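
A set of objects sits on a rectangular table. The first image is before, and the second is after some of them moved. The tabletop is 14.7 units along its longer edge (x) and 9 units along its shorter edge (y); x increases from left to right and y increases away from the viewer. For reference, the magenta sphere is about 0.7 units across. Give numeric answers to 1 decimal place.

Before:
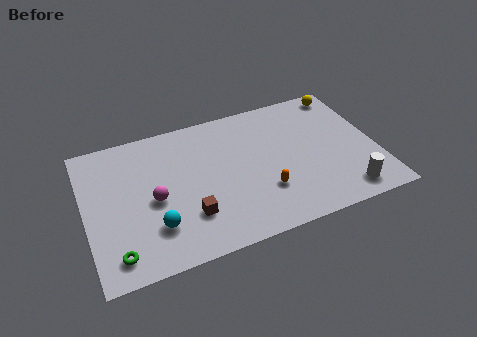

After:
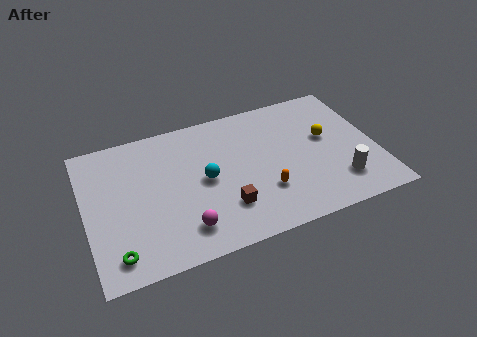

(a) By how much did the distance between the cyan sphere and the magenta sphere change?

+1.3

Before: roughly 1.7 units apart; after: 3.0. That's 1.3 units further apart.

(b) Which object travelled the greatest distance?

the cyan sphere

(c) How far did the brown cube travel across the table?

1.8

The brown cube moved from about (5.0, 2.5) to (6.8, 2.4), a distance of √(1.8² + 0.1²) ≈ 1.8.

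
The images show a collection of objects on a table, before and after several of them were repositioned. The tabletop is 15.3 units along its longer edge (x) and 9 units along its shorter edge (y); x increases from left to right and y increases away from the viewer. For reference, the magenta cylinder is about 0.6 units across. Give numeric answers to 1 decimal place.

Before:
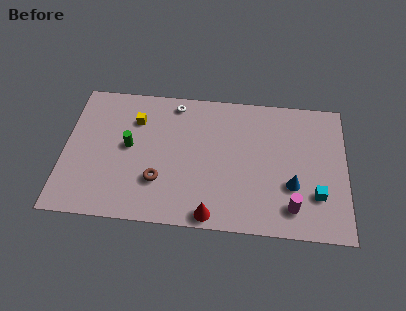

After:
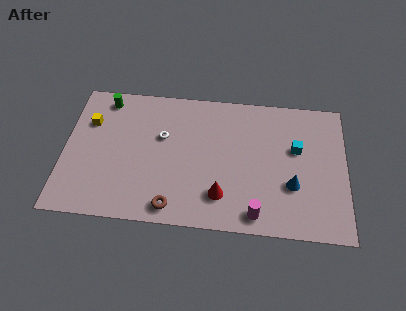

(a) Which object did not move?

the blue cone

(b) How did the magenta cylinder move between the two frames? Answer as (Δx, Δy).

(-1.9, -0.6)

From the two frames, the magenta cylinder sits at roughly (12.4, 1.7) before and (10.5, 1.1) after.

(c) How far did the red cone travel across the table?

1.4

The red cone moved from about (8.1, 0.8) to (8.6, 2.1), a distance of √(0.5² + 1.3²) ≈ 1.4.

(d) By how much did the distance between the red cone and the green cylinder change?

+2.5

They were about 6.1 units apart before and 8.6 after — 2.5 units further apart.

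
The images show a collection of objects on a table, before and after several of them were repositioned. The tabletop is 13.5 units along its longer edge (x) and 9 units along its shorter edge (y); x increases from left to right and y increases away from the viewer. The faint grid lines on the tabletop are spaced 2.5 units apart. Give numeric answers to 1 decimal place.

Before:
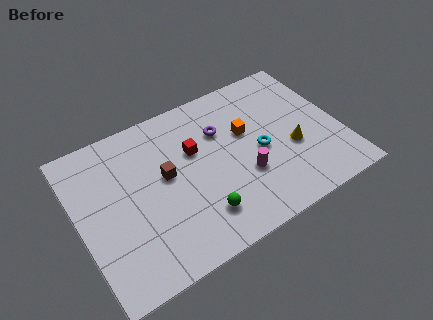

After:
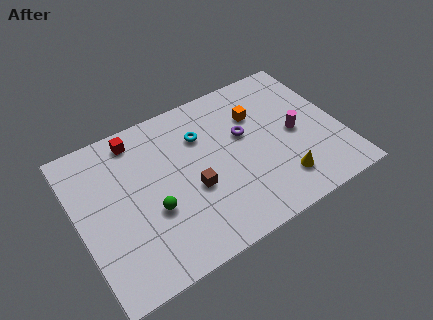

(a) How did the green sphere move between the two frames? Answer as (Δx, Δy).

(-2.2, 1.4)

The green sphere was at about (5.8, 2.0) and moved to about (3.6, 3.4).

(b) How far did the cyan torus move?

3.5

The cyan torus moved from about (9.3, 4.1) to (6.6, 6.4), a distance of √(2.7² + 2.3²) ≈ 3.5.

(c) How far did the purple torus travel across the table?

1.4

From (7.6, 6.2) to (8.7, 5.4), the purple torus covered √(1.1² + 0.8²) ≈ 1.4 units.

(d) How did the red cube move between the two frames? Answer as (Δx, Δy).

(-2.7, 2.1)

The red cube was at about (6.1, 5.7) and moved to about (3.4, 7.8).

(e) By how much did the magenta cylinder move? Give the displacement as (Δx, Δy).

(2.9, 1.2)

The magenta cylinder started near (8.3, 3.1) and ended near (11.2, 4.3).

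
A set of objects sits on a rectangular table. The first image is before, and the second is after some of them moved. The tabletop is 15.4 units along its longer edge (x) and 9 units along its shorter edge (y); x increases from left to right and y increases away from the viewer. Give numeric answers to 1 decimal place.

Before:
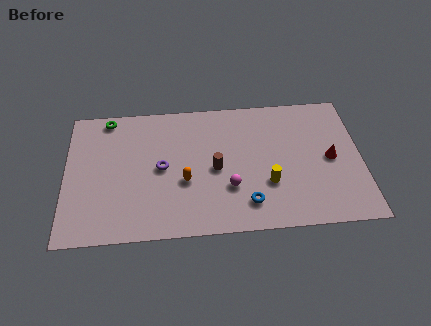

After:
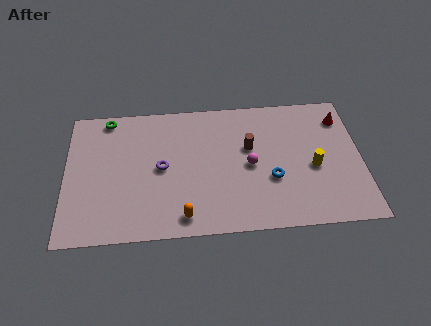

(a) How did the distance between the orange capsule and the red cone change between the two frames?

+2.6

They were about 7.7 units apart before and 10.3 after — 2.6 units further apart.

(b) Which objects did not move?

the purple torus and the green torus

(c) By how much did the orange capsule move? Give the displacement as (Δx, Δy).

(-0.1, -2.3)

The orange capsule was at about (6.2, 3.5) and moved to about (6.1, 1.2).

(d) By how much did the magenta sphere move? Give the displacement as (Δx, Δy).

(1.1, 1.4)

The magenta sphere started near (8.5, 2.9) and ended near (9.6, 4.3).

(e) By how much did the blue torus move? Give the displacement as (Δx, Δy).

(1.3, 1.5)

The blue torus started near (9.4, 1.8) and ended near (10.7, 3.3).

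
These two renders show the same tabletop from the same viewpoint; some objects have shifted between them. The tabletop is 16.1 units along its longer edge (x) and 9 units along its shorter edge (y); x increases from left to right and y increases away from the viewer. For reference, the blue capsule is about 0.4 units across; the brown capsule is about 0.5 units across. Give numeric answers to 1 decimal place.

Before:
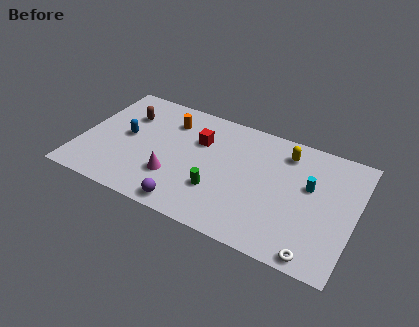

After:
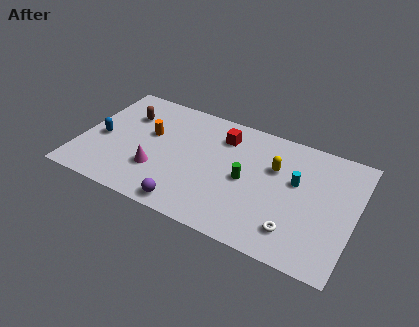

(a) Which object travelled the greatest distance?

the green cylinder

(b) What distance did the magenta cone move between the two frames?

1.0

The magenta cone moved from about (5.7, 2.7) to (4.7, 2.8), a distance of √(1.0² + 0.1²) ≈ 1.0.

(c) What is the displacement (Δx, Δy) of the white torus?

(-1.3, 1.1)

The white torus started near (14.2, 0.8) and ended near (12.9, 1.9).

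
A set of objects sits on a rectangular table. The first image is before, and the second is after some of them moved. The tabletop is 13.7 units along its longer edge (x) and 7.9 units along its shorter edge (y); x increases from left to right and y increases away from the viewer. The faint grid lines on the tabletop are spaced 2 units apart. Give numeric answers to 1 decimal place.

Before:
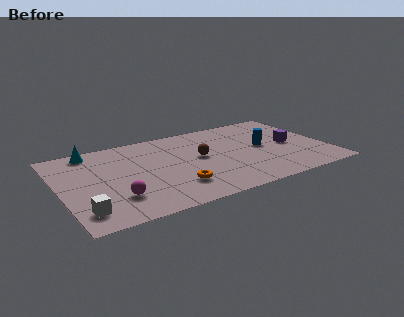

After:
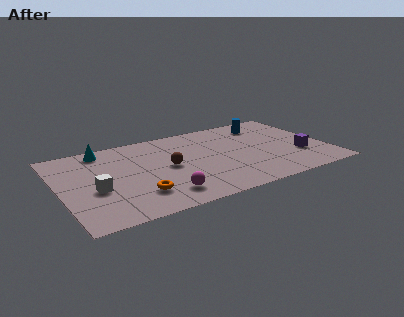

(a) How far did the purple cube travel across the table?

1.2

The purple cube was near (11.9, 3.8) before and (12.2, 2.6) after, so it travelled √(0.3² + 1.2²) ≈ 1.2 units.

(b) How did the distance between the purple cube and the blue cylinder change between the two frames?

+2.6

They were about 1.4 units apart before and 4.0 after — 2.6 units further apart.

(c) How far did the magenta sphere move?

2.4

The magenta sphere was near (2.6, 2.1) before and (4.9, 1.5) after, so it travelled √(2.3² + 0.6²) ≈ 2.4 units.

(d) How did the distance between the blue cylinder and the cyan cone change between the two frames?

-0.6

The distance was about 9.1 in the first image and 8.5 in the second, so they moved 0.6 units closer together.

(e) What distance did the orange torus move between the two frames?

1.9

From (5.6, 2.0) to (3.7, 2.0), the orange torus covered √(1.9² + 0.0²) ≈ 1.9 units.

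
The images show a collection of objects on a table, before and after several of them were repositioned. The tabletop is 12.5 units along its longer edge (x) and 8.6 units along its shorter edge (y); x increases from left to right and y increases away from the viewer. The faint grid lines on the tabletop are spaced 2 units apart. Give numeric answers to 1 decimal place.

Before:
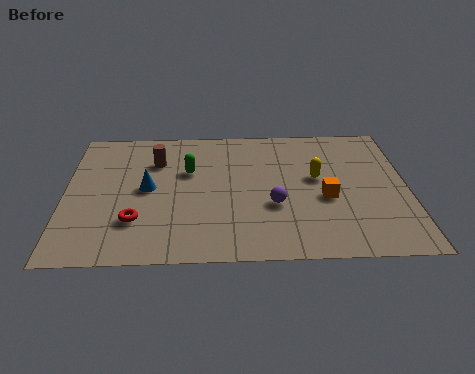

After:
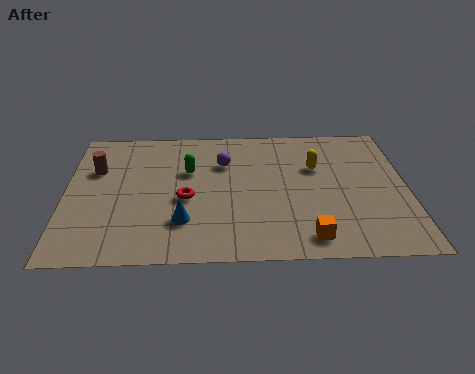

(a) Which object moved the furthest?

the purple sphere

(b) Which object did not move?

the green capsule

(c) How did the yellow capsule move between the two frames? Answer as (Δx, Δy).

(0.0, 0.7)

The yellow capsule started near (9.2, 4.9) and ended near (9.2, 5.6).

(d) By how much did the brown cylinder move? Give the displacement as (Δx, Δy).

(-2.2, -0.5)

From the two frames, the brown cylinder sits at roughly (3.3, 6.2) before and (1.1, 5.7) after.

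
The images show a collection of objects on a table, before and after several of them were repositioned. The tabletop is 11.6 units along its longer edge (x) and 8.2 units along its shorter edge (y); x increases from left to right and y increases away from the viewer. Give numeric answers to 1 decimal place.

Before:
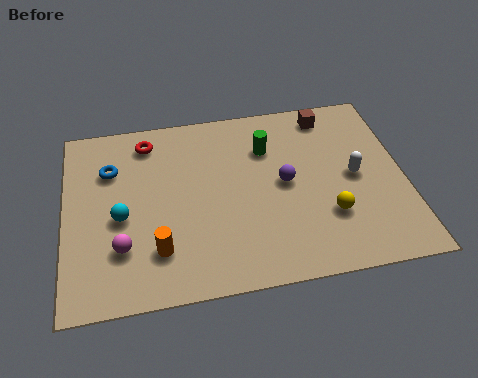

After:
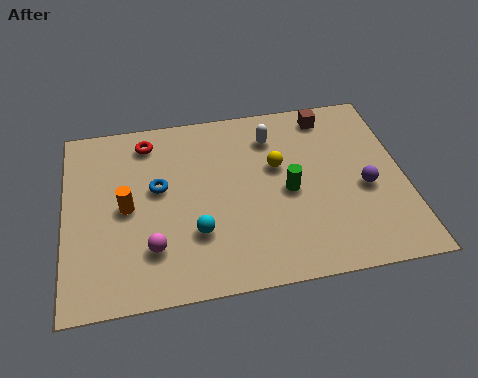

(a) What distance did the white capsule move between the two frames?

3.5

The white capsule was near (9.9, 4.1) before and (7.2, 6.4) after, so it travelled √(2.7² + 2.3²) ≈ 3.5 units.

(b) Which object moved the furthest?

the white capsule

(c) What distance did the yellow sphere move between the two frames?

3.0

The yellow sphere was near (8.9, 2.5) before and (7.3, 5.0) after, so it travelled √(1.6² + 2.5²) ≈ 3.0 units.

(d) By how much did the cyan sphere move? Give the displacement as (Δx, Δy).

(2.5, -1.1)

The cyan sphere started near (1.9, 3.6) and ended near (4.4, 2.5).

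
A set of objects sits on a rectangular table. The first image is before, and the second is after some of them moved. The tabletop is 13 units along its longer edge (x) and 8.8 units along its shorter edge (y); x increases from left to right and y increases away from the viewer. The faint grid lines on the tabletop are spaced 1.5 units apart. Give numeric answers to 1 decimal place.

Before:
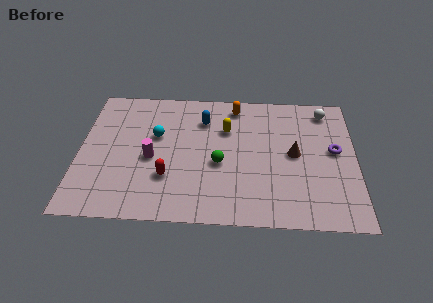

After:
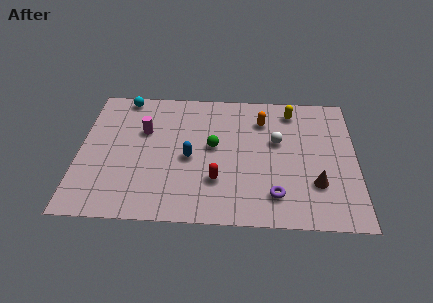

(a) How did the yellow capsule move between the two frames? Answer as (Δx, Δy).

(3.1, 1.4)

The yellow capsule was at about (6.9, 6.0) and moved to about (10.0, 7.4).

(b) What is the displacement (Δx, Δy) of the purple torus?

(-2.8, -3.0)

The purple torus was at about (12.0, 4.8) and moved to about (9.2, 1.8).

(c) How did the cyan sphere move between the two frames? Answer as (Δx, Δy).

(-1.6, 2.6)

The cyan sphere was at about (3.6, 5.4) and moved to about (2.0, 8.0).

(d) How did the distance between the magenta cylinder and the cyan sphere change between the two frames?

+1.0

Before: roughly 1.5 units apart; after: 2.5. That's 1.0 units further apart.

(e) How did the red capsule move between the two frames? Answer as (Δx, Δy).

(2.3, -0.1)

The red capsule started near (4.2, 2.7) and ended near (6.5, 2.6).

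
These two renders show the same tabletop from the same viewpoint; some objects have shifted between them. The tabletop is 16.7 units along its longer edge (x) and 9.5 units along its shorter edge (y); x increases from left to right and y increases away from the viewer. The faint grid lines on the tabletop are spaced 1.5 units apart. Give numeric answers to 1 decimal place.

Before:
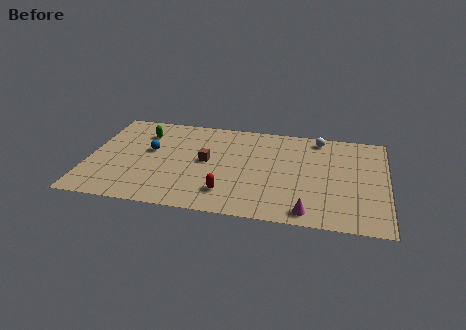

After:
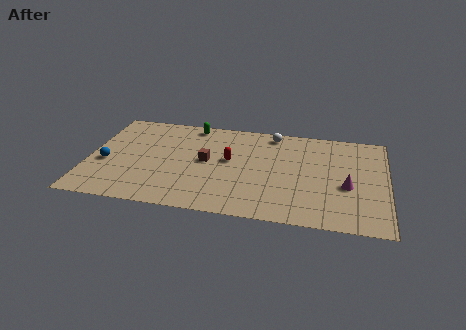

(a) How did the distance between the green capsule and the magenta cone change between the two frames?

-1.3

Before: roughly 11.3 units apart; after: 10.0. That's 1.3 units closer together.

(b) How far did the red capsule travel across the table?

3.2

From (7.9, 2.1) to (7.9, 5.3), the red capsule covered √(0.0² + 3.2²) ≈ 3.2 units.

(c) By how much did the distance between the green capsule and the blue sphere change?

+4.7

Before: roughly 1.8 units apart; after: 6.5. That's 4.7 units further apart.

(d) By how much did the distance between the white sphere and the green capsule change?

-5.4

Before: roughly 10.0 units apart; after: 4.6. That's 5.4 units closer together.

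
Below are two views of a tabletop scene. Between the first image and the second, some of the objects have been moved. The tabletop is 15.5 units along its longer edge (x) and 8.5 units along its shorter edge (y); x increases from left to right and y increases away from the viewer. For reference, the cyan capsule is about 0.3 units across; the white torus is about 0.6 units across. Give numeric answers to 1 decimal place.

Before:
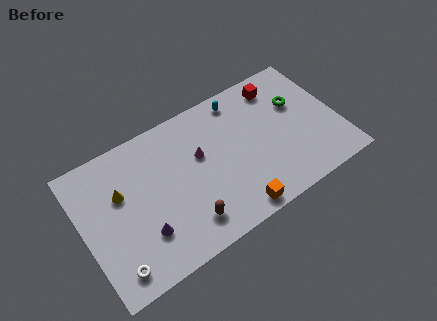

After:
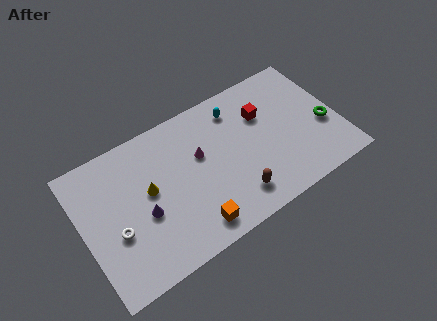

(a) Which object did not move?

the magenta cone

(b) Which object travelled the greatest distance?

the brown capsule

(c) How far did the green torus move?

2.5

The green torus moved from about (13.3, 5.5) to (14.6, 3.4), a distance of √(1.3² + 2.1²) ≈ 2.5.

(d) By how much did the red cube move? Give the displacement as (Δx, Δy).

(-1.2, -1.3)

The red cube started near (12.4, 7.1) and ended near (11.2, 5.8).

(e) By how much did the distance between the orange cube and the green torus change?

+2.2

They were about 6.6 units apart before and 8.8 after — 2.2 units further apart.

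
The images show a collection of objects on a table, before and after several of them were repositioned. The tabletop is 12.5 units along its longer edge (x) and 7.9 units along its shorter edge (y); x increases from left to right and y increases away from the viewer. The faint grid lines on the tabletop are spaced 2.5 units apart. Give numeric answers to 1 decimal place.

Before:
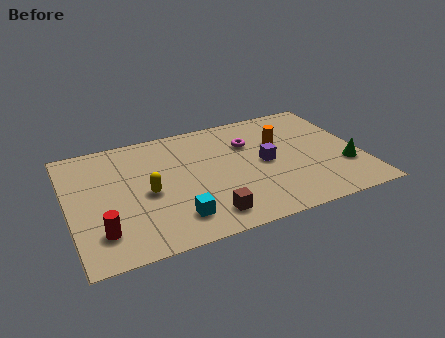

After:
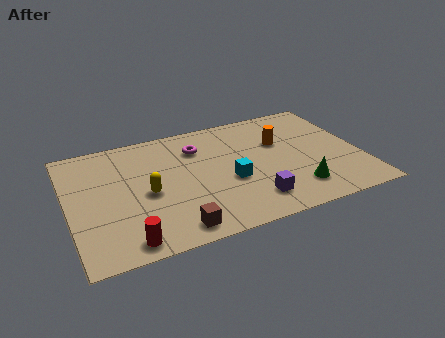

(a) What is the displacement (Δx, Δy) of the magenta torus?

(-2.2, 0.4)

The magenta torus was at about (7.9, 5.5) and moved to about (5.7, 5.9).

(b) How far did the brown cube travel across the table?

1.4

The brown cube moved from about (5.6, 1.3) to (4.2, 1.0), a distance of √(1.4² + 0.3²) ≈ 1.4.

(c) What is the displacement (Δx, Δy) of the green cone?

(-2.2, -0.8)

From the two frames, the green cone sits at roughly (11.7, 2.5) before and (9.5, 1.7) after.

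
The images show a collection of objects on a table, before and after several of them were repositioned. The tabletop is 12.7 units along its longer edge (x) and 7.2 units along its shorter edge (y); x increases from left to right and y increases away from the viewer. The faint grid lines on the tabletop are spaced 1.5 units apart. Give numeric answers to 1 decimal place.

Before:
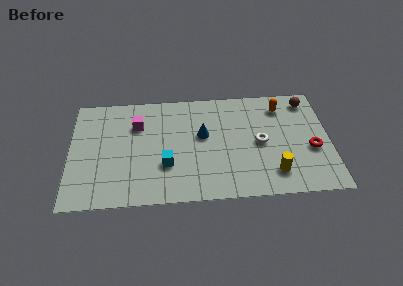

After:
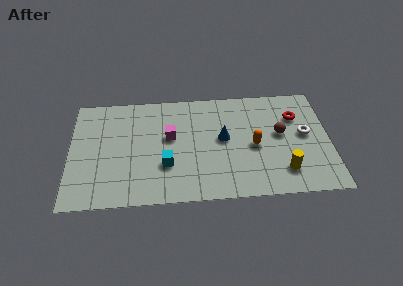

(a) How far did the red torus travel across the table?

2.3

The red torus moved from about (11.8, 2.9) to (11.1, 5.1), a distance of √(0.7² + 2.2²) ≈ 2.3.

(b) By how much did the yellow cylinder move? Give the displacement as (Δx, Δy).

(0.5, 0.1)

From the two frames, the yellow cylinder sits at roughly (9.9, 1.5) before and (10.4, 1.6) after.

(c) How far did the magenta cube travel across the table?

1.8

From (3.3, 5.1) to (4.9, 4.2), the magenta cube covered √(1.6² + 0.9²) ≈ 1.8 units.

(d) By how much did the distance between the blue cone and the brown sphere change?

-2.7

The distance was about 5.5 in the first image and 2.8 in the second, so they moved 2.7 units closer together.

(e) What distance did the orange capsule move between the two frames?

2.9

The orange capsule was near (10.4, 5.8) before and (9.0, 3.3) after, so it travelled √(1.4² + 2.5²) ≈ 2.9 units.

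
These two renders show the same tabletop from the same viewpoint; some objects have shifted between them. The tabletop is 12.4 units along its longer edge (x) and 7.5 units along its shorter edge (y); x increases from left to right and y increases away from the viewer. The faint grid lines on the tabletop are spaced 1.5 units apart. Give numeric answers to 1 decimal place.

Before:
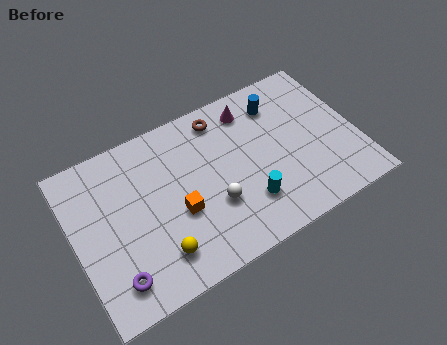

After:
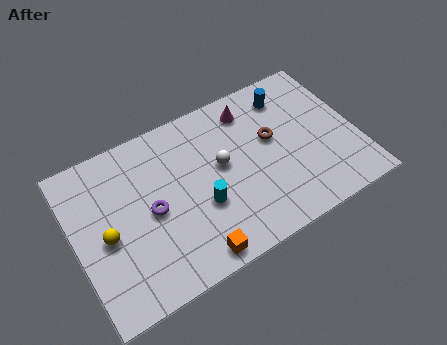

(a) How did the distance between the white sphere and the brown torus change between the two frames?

-1.6

The distance was about 3.9 in the first image and 2.3 in the second, so they moved 1.6 units closer together.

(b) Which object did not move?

the magenta cone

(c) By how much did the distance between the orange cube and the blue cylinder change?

+1.7

They were about 5.7 units apart before and 7.4 after — 1.7 units further apart.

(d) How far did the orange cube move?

2.2

The orange cube moved from about (4.4, 3.0) to (4.7, 0.8), a distance of √(0.3² + 2.2²) ≈ 2.2.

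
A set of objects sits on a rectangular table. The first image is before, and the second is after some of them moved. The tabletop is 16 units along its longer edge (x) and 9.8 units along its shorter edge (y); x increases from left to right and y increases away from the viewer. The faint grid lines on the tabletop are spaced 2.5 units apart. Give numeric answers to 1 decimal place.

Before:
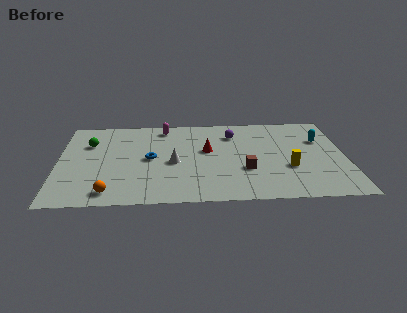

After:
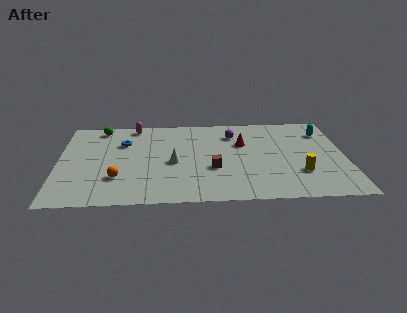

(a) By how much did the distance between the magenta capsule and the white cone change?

+0.8

The distance was about 4.1 in the first image and 4.9 in the second, so they moved 0.8 units further apart.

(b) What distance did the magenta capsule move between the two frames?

1.7

The magenta capsule was near (5.9, 8.5) before and (4.2, 8.8) after, so it travelled √(1.7² + 0.3²) ≈ 1.7 units.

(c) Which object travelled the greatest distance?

the blue torus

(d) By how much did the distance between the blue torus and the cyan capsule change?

+1.6

Before: roughly 9.7 units apart; after: 11.3. That's 1.6 units further apart.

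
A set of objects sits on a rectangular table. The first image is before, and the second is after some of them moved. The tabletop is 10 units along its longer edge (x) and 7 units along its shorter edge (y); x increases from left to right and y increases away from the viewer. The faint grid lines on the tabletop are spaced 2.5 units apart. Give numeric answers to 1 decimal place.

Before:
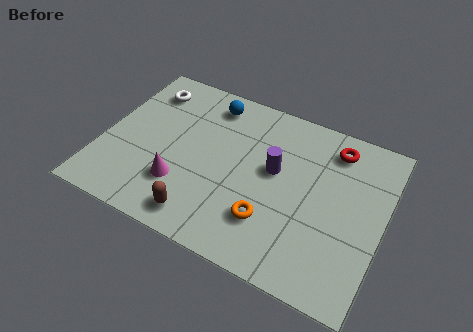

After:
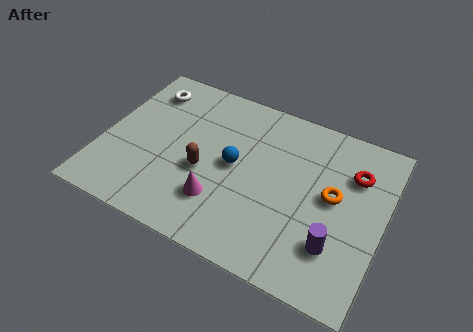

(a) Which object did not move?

the white torus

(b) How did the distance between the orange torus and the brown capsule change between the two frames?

+2.1

They were about 2.5 units apart before and 4.6 after — 2.1 units further apart.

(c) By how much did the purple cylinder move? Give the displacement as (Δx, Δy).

(2.4, -2.1)

The purple cylinder was at about (6.1, 4.0) and moved to about (8.5, 1.9).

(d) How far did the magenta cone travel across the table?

1.4

The magenta cone was near (3.0, 2.0) before and (4.4, 1.9) after, so it travelled √(1.4² + 0.1²) ≈ 1.4 units.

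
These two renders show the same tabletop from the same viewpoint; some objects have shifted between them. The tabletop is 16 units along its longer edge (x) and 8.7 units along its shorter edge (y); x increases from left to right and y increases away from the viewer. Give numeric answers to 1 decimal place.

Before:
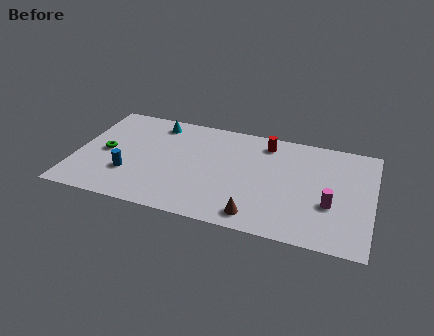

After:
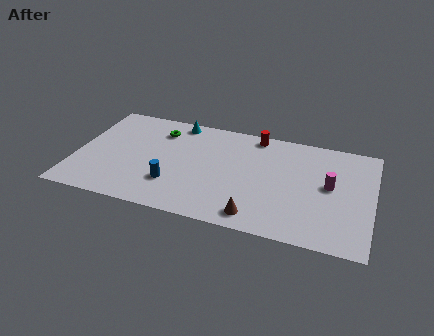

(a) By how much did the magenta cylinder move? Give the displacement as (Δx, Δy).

(-0.1, 1.5)

From the two frames, the magenta cylinder sits at roughly (13.8, 3.2) before and (13.7, 4.7) after.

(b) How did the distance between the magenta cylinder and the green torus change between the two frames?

-2.6

They were about 12.2 units apart before and 9.6 after — 2.6 units closer together.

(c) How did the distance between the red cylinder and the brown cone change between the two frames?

+0.5

They were about 6.1 units apart before and 6.6 after — 0.5 units further apart.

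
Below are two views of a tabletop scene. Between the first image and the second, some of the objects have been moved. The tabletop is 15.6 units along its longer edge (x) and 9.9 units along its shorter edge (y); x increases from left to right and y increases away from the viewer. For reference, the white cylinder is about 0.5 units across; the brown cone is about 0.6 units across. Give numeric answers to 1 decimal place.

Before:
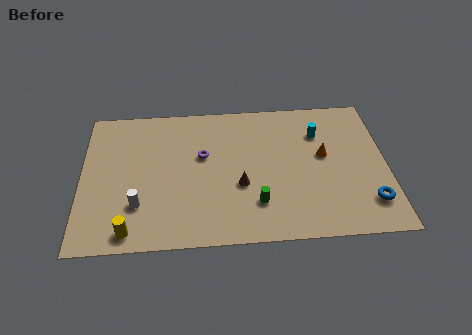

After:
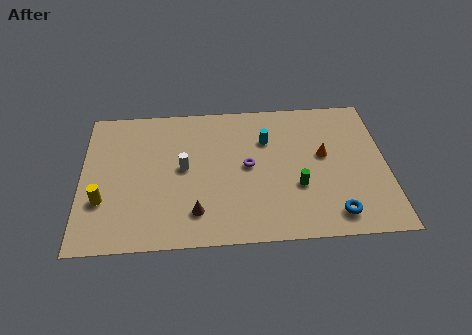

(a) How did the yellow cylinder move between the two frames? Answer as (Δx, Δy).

(-1.4, 2.1)

The yellow cylinder was at about (2.5, 1.1) and moved to about (1.1, 3.2).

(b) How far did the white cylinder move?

3.3

The white cylinder was near (2.9, 2.8) before and (5.2, 5.2) after, so it travelled √(2.3² + 2.4²) ≈ 3.3 units.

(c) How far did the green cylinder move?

2.3

The green cylinder was near (8.9, 2.5) before and (11.0, 3.5) after, so it travelled √(2.1² + 1.0²) ≈ 2.3 units.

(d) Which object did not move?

the orange cone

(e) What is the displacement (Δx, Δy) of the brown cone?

(-2.3, -1.7)

The brown cone was at about (8.1, 3.8) and moved to about (5.8, 2.1).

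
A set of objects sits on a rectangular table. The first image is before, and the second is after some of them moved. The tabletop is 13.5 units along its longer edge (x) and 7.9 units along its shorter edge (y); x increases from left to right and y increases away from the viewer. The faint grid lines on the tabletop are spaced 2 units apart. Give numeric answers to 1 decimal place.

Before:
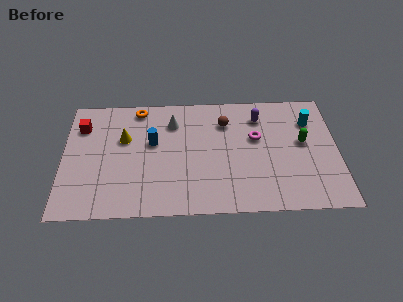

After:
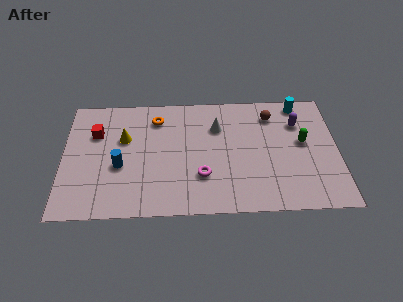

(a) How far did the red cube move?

0.9

The red cube was near (0.9, 5.9) before and (1.6, 5.4) after, so it travelled √(0.7² + 0.5²) ≈ 0.9 units.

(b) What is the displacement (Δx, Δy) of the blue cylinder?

(-1.6, -1.5)

The blue cylinder started near (4.4, 4.7) and ended near (2.8, 3.2).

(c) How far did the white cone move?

2.2

From (5.4, 6.0) to (7.6, 5.6), the white cone covered √(2.2² + 0.4²) ≈ 2.2 units.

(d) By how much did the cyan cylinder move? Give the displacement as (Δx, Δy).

(-0.5, 1.2)

The cyan cylinder was at about (12.2, 5.8) and moved to about (11.7, 7.0).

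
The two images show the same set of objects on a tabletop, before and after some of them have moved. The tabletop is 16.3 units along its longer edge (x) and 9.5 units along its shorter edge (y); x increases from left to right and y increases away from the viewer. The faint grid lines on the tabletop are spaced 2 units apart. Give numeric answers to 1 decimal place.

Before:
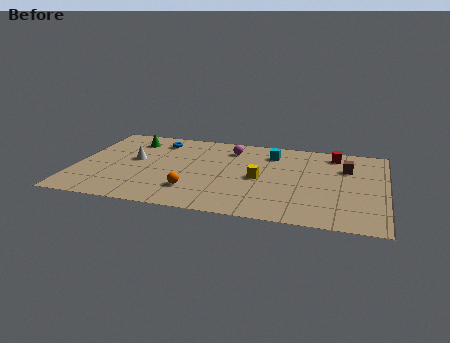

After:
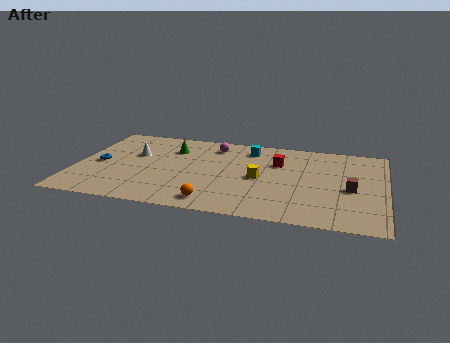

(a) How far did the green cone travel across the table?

2.3

From (2.7, 7.6) to (4.9, 7.0), the green cone covered √(2.2² + 0.6²) ≈ 2.3 units.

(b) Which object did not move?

the yellow cube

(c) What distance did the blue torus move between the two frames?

4.4

The blue torus was near (4.1, 7.8) before and (1.2, 4.5) after, so it travelled √(2.9² + 3.3²) ≈ 4.4 units.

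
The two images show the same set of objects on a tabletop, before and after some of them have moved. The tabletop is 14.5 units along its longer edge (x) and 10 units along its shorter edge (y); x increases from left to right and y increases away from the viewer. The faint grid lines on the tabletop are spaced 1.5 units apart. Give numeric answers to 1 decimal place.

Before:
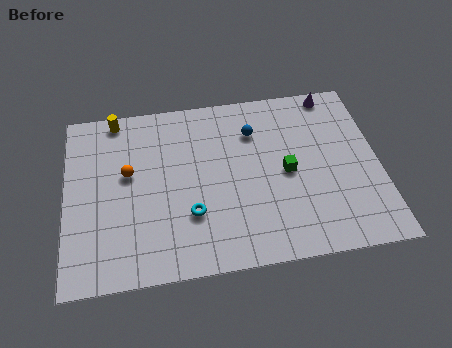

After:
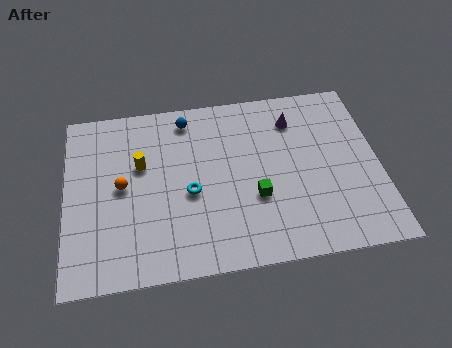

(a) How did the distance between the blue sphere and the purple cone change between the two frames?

+0.9

The distance was about 4.2 in the first image and 5.1 in the second, so they moved 0.9 units further apart.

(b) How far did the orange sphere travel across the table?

0.8

From (2.9, 5.8) to (2.6, 5.1), the orange sphere covered √(0.3² + 0.7²) ≈ 0.8 units.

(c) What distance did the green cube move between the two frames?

1.9

From (10.2, 4.8) to (8.7, 3.6), the green cube covered √(1.5² + 1.2²) ≈ 1.9 units.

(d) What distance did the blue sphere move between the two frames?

3.3

The blue sphere was near (8.8, 7.4) before and (5.7, 8.6) after, so it travelled √(3.1² + 1.2²) ≈ 3.3 units.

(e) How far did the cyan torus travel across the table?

1.2

The cyan torus moved from about (5.7, 3.1) to (5.7, 4.3), a distance of √(0.0² + 1.2²) ≈ 1.2.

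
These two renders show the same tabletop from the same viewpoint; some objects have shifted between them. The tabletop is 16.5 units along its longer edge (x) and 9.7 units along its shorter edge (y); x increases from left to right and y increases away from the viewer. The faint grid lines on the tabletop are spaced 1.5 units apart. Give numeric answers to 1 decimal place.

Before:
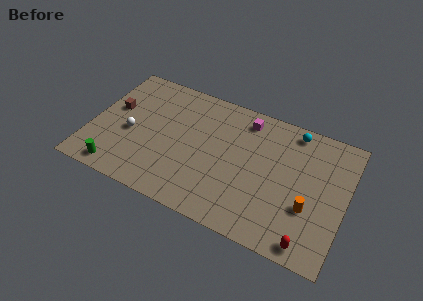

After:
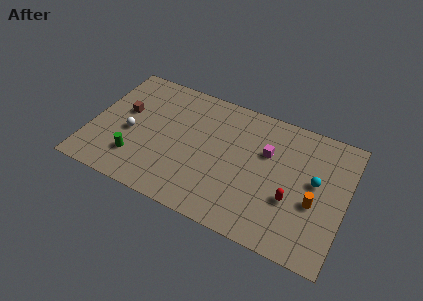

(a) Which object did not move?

the white sphere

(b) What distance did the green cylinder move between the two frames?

1.6

The green cylinder was near (2.2, 1.1) before and (3.2, 2.4) after, so it travelled √(1.0² + 1.3²) ≈ 1.6 units.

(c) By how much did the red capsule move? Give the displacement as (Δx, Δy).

(-1.4, 2.5)

From the two frames, the red capsule sits at roughly (14.6, 1.0) before and (13.2, 3.5) after.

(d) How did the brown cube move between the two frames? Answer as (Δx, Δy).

(0.7, 0.0)

From the two frames, the brown cube sits at roughly (1.3, 5.7) before and (2.0, 5.7) after.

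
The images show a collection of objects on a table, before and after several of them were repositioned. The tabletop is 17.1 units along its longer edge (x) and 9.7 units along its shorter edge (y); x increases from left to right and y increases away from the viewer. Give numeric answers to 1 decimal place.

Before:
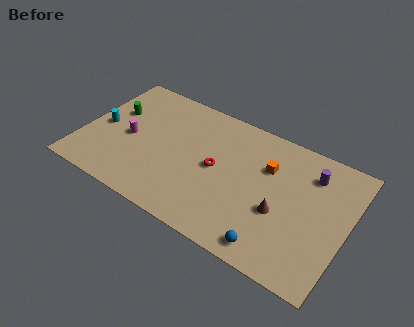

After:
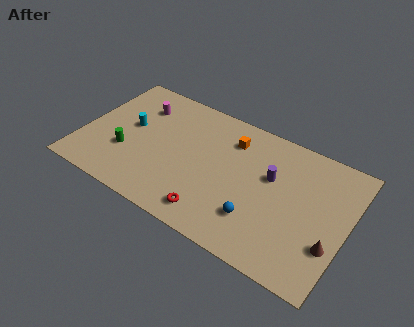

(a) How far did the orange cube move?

2.7

From (11.8, 6.6) to (9.3, 7.5), the orange cube covered √(2.5² + 0.9²) ≈ 2.7 units.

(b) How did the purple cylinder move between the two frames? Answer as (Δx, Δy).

(-2.4, -1.5)

The purple cylinder was at about (14.5, 7.5) and moved to about (12.1, 6.0).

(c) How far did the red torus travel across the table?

3.4

The red torus was near (8.7, 4.9) before and (9.0, 1.5) after, so it travelled √(0.3² + 3.4²) ≈ 3.4 units.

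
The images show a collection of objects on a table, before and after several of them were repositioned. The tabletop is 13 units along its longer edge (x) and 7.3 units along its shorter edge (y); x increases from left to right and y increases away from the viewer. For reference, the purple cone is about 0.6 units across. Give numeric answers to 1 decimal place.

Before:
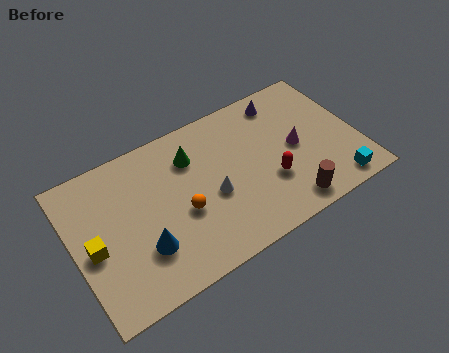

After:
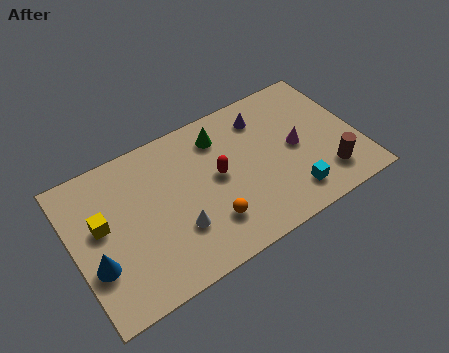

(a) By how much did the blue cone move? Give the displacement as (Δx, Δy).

(-2.1, 0.3)

From the two frames, the blue cone sits at roughly (2.9, 2.2) before and (0.8, 2.5) after.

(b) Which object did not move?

the magenta cone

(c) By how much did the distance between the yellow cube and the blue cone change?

-0.6

Before: roughly 2.4 units apart; after: 1.8. That's 0.6 units closer together.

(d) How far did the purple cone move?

1.1

From (10.0, 6.2) to (9.0, 5.8), the purple cone covered √(1.0² + 0.4²) ≈ 1.1 units.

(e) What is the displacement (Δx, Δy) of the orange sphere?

(1.1, -1.1)

The orange sphere started near (4.8, 3.0) and ended near (5.9, 1.9).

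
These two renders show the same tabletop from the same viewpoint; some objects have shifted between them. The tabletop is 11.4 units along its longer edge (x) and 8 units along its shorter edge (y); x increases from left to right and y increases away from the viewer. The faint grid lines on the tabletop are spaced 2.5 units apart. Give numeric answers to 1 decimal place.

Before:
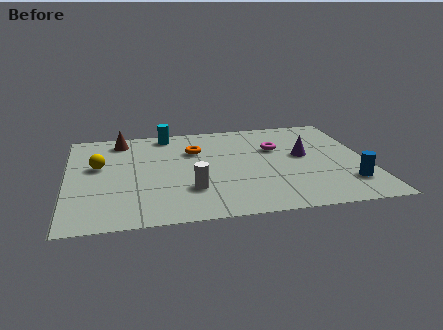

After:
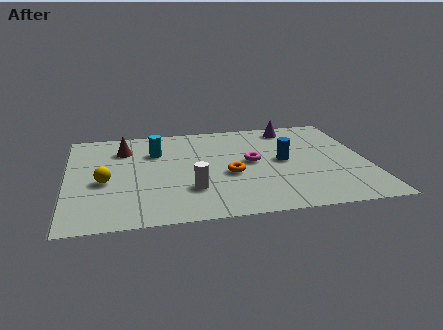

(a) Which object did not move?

the white cylinder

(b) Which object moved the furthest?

the blue cylinder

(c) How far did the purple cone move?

2.5

The purple cone was near (9.0, 4.4) before and (8.7, 6.9) after, so it travelled √(0.3² + 2.5²) ≈ 2.5 units.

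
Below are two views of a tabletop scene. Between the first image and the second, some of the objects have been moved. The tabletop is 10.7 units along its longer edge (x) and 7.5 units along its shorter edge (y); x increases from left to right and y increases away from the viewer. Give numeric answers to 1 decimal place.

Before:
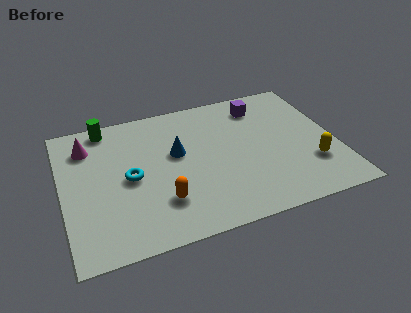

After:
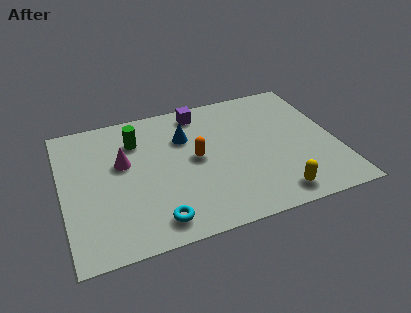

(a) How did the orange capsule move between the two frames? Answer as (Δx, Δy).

(1.5, 1.9)

From the two frames, the orange capsule sits at roughly (3.7, 2.0) before and (5.2, 3.9) after.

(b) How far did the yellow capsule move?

2.0

The yellow capsule moved from about (9.6, 2.2) to (8.0, 1.0), a distance of √(1.6² + 1.2²) ≈ 2.0.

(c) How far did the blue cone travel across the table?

0.9

From (4.5, 4.4) to (4.9, 5.2), the blue cone covered √(0.4² + 0.8²) ≈ 0.9 units.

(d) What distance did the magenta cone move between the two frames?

1.8

The magenta cone was near (1.1, 5.8) before and (2.4, 4.5) after, so it travelled √(1.3² + 1.3²) ≈ 1.8 units.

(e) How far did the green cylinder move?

1.6

The green cylinder was near (1.9, 6.7) before and (3.0, 5.6) after, so it travelled √(1.1² + 1.1²) ≈ 1.6 units.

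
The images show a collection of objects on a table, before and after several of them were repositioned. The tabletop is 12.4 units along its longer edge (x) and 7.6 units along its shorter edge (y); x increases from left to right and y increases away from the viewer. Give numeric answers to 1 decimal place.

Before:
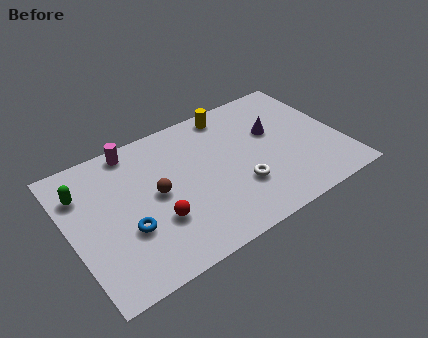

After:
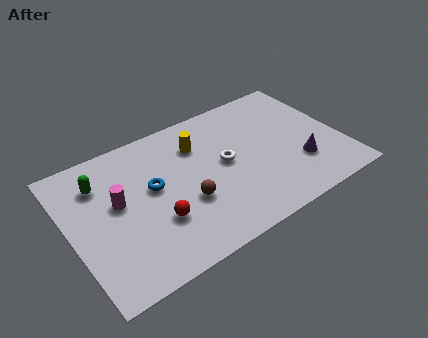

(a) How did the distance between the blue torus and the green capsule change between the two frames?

-0.7

They were about 3.3 units apart before and 2.6 after — 0.7 units closer together.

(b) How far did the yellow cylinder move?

2.0

The yellow cylinder was near (7.8, 6.7) before and (6.1, 5.6) after, so it travelled √(1.7² + 1.1²) ≈ 2.0 units.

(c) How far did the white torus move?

1.6

The white torus was near (7.5, 2.4) before and (7.1, 4.0) after, so it travelled √(0.4² + 1.6²) ≈ 1.6 units.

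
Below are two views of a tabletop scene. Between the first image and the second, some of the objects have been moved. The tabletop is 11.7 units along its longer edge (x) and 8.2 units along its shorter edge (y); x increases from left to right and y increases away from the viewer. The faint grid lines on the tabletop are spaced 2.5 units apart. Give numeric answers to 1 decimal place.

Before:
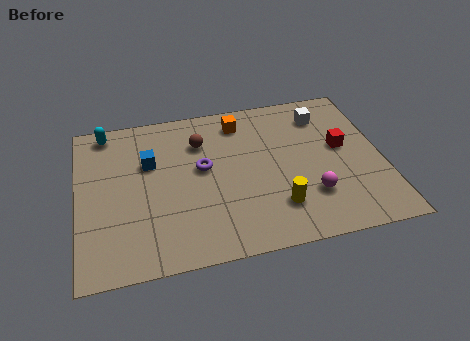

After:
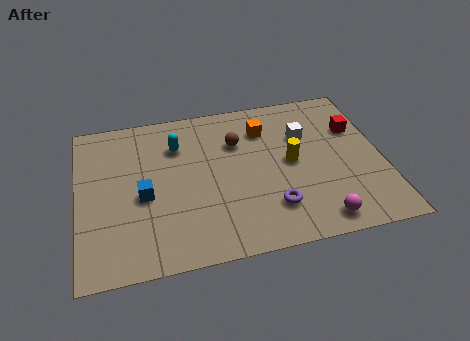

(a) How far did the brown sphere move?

1.4

From (4.8, 6.0) to (6.2, 5.7), the brown sphere covered √(1.4² + 0.3²) ≈ 1.4 units.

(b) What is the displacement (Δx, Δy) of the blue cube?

(-0.3, -1.7)

The blue cube started near (2.8, 5.3) and ended near (2.5, 3.6).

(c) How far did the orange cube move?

1.1

From (6.4, 6.8) to (7.3, 6.2), the orange cube covered √(0.9² + 0.6²) ≈ 1.1 units.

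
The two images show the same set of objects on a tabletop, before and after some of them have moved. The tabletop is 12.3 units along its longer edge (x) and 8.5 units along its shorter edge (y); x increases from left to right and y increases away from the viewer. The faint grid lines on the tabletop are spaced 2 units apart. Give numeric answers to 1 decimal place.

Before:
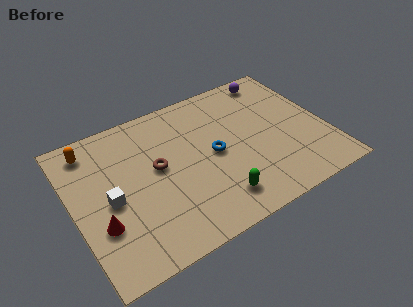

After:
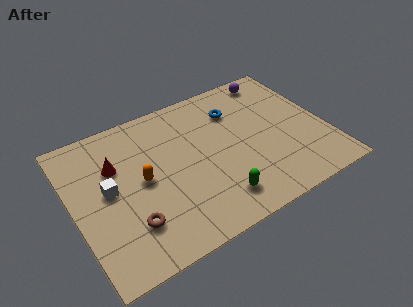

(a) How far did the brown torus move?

3.0

From (4.1, 4.7) to (2.4, 2.2), the brown torus covered √(1.7² + 2.5²) ≈ 3.0 units.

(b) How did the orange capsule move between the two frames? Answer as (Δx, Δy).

(2.1, -2.9)

From the two frames, the orange capsule sits at roughly (1.2, 7.2) before and (3.3, 4.3) after.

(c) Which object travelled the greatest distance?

the orange capsule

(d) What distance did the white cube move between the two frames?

0.6

The white cube was near (1.7, 3.9) before and (1.7, 4.5) after, so it travelled √(0.0² + 0.6²) ≈ 0.6 units.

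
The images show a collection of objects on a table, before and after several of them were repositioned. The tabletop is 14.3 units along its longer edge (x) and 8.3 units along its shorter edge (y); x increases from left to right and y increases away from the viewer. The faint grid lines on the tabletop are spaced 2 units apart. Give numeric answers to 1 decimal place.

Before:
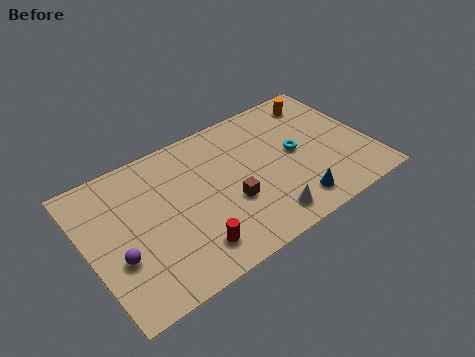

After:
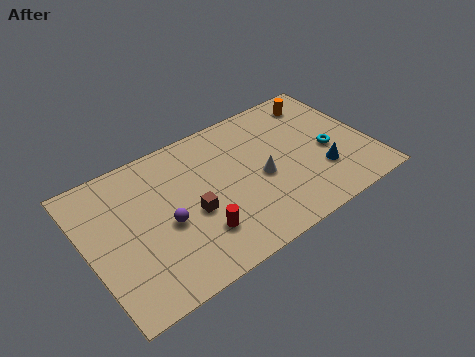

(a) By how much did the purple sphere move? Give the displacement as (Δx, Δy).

(2.5, 0.6)

The purple sphere was at about (1.3, 3.0) and moved to about (3.8, 3.6).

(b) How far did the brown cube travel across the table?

1.9

The brown cube was near (7.0, 3.1) before and (5.1, 3.5) after, so it travelled √(1.9² + 0.4²) ≈ 1.9 units.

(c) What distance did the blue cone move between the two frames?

2.0

The blue cone was near (9.9, 1.4) before and (11.6, 2.5) after, so it travelled √(1.7² + 1.1²) ≈ 2.0 units.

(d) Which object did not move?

the orange cylinder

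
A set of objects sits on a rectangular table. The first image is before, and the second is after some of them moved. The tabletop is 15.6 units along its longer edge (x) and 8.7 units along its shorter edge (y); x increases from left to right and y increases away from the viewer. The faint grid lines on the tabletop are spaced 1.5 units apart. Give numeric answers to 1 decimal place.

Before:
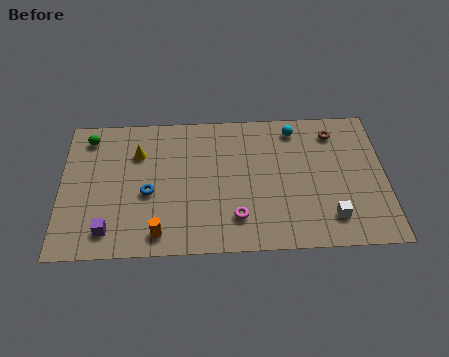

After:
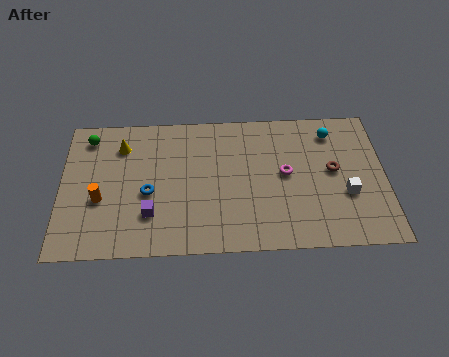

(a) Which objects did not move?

the blue torus and the green sphere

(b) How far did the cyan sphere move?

1.8

From (11.3, 7.4) to (13.1, 7.1), the cyan sphere covered √(1.8² + 0.3²) ≈ 1.8 units.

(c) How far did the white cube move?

1.6

The white cube moved from about (12.9, 1.8) to (13.7, 3.2), a distance of √(0.8² + 1.4²) ≈ 1.6.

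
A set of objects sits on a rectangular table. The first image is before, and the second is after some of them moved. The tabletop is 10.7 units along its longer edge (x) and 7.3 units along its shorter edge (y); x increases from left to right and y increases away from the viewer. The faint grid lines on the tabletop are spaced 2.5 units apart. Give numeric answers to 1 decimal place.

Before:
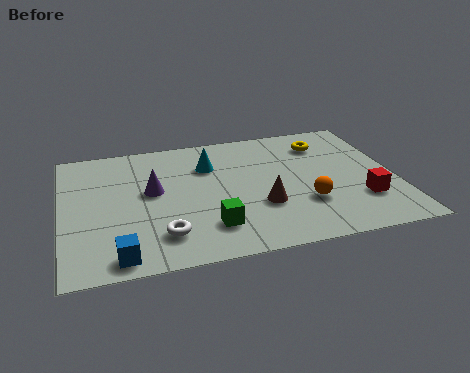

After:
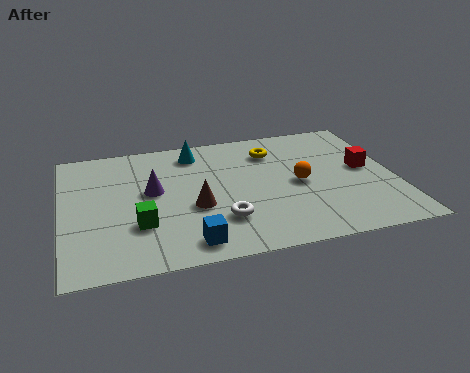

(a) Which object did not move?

the purple cone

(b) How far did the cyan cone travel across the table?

1.0

The cyan cone moved from about (4.8, 5.2) to (4.4, 6.1), a distance of √(0.4² + 0.9²) ≈ 1.0.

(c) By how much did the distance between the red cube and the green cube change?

+2.7

Before: roughly 4.9 units apart; after: 7.6. That's 2.7 units further apart.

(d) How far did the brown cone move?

2.1

The brown cone was near (6.3, 2.5) before and (4.2, 2.9) after, so it travelled √(2.1² + 0.4²) ≈ 2.1 units.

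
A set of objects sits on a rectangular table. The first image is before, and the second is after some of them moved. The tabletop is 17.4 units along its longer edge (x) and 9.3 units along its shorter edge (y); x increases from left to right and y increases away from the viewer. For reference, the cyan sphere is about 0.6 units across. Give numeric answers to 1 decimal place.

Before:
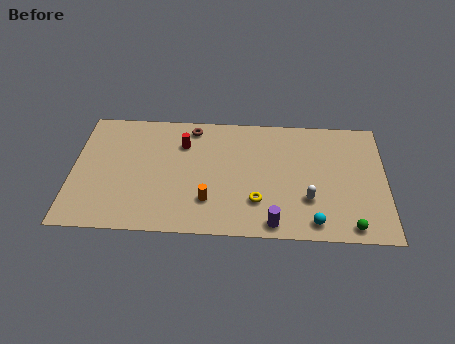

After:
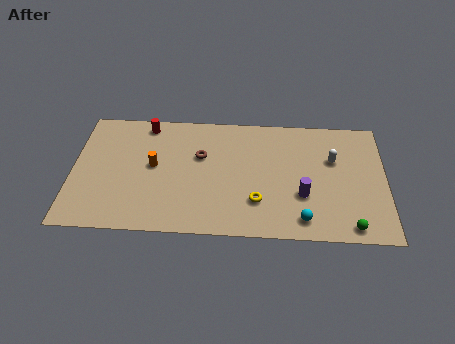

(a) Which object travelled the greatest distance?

the orange cylinder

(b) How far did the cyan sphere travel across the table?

0.6

The cyan sphere moved from about (13.4, 1.2) to (12.8, 1.4), a distance of √(0.6² + 0.2²) ≈ 0.6.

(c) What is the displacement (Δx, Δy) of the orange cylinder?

(-3.1, 2.5)

The orange cylinder was at about (7.6, 2.5) and moved to about (4.5, 5.0).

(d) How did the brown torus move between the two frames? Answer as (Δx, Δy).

(0.5, -2.2)

The brown torus was at about (6.6, 8.1) and moved to about (7.1, 5.9).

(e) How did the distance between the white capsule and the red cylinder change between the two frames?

+2.7

Before: roughly 8.0 units apart; after: 10.7. That's 2.7 units further apart.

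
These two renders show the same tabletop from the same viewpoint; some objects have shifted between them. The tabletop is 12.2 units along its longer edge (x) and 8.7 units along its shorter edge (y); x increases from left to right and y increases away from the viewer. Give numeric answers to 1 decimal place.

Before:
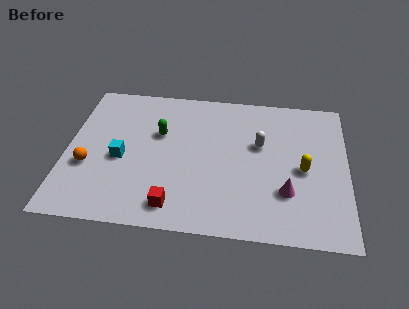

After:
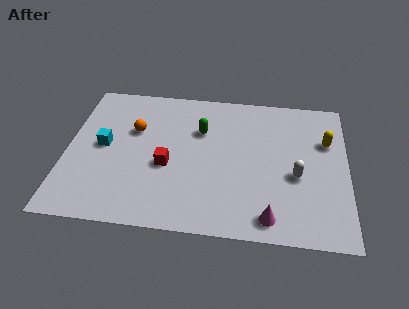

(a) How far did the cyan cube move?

1.1

The cyan cube was near (2.4, 3.8) before and (1.6, 4.5) after, so it travelled √(0.8² + 0.7²) ≈ 1.1 units.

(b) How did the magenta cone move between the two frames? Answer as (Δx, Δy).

(-0.7, -1.5)

The magenta cone was at about (9.6, 2.6) and moved to about (8.9, 1.1).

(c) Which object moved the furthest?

the orange sphere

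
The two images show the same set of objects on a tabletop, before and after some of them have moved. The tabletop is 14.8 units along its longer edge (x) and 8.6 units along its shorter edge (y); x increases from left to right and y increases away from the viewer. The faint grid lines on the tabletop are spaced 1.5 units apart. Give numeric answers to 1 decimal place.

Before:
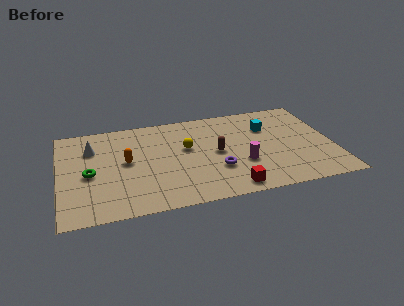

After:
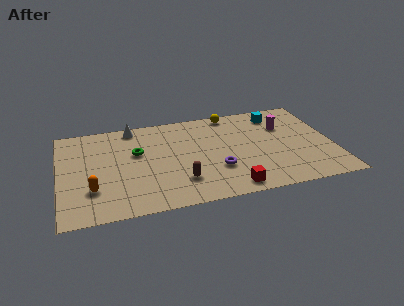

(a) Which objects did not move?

the red cube and the purple torus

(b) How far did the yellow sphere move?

3.7

The yellow sphere moved from about (6.9, 5.1) to (9.5, 7.8), a distance of √(2.6² + 2.7²) ≈ 3.7.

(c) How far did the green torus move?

3.0

The green torus moved from about (1.6, 3.9) to (4.2, 5.3), a distance of √(2.6² + 1.4²) ≈ 3.0.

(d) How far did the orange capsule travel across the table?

2.8

The orange capsule was near (3.6, 4.6) before and (1.7, 2.5) after, so it travelled √(1.9² + 2.1²) ≈ 2.8 units.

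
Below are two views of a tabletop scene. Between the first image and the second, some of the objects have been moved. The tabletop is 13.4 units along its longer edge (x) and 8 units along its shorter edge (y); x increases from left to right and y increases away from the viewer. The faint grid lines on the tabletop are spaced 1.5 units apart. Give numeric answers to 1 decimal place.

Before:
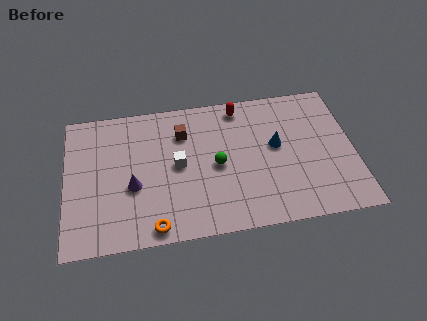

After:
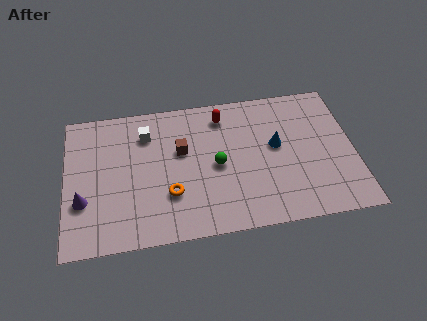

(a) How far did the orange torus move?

1.9

The orange torus was near (4.0, 0.8) before and (4.8, 2.5) after, so it travelled √(0.8² + 1.7²) ≈ 1.9 units.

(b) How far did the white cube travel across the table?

2.4

The white cube moved from about (5.2, 4.1) to (3.8, 6.1), a distance of √(1.4² + 2.0²) ≈ 2.4.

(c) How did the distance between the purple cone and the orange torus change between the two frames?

+1.4

The distance was about 2.6 in the first image and 4.0 in the second, so they moved 1.4 units further apart.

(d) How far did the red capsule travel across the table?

0.9

The red capsule was near (8.2, 7.0) before and (7.4, 6.6) after, so it travelled √(0.8² + 0.4²) ≈ 0.9 units.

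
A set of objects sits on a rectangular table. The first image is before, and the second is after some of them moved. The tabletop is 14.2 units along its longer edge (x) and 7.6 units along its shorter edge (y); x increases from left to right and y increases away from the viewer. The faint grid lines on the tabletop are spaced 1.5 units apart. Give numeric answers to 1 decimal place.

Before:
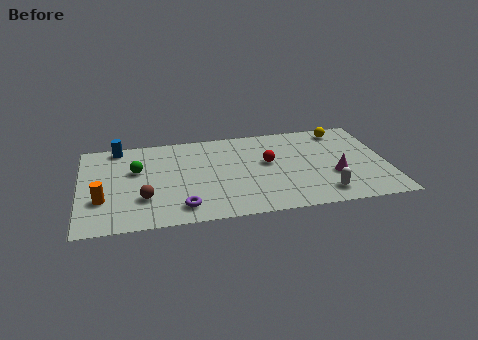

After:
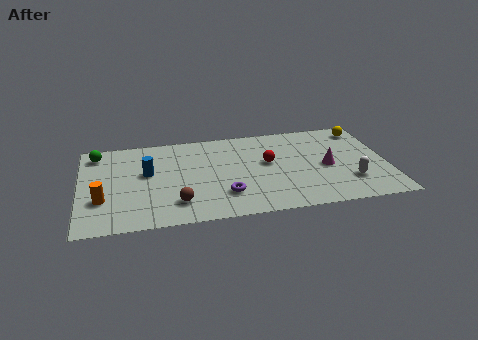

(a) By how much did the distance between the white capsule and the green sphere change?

+3.2

Before: roughly 9.2 units apart; after: 12.4. That's 3.2 units further apart.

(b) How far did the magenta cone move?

0.9

From (11.7, 2.7) to (11.4, 3.5), the magenta cone covered √(0.3² + 0.8²) ≈ 0.9 units.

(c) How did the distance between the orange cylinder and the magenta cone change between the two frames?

-0.3

They were about 10.7 units apart before and 10.4 after — 0.3 units closer together.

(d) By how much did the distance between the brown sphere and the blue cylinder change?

-1.6

The distance was about 4.6 in the first image and 3.0 in the second, so they moved 1.6 units closer together.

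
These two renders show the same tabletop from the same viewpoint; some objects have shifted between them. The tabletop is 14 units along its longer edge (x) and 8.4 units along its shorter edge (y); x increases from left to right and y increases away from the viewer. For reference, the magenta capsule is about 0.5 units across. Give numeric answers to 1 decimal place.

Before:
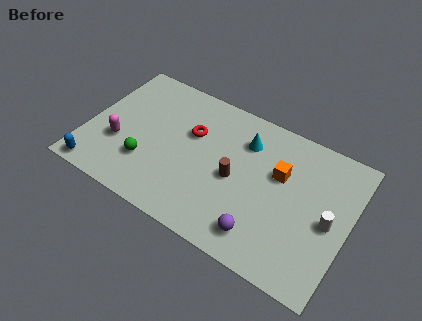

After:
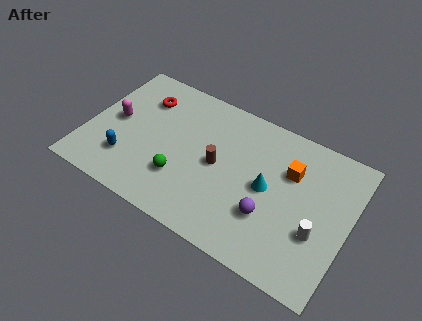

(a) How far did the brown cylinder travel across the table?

1.0

From (8.0, 3.9) to (7.0, 4.2), the brown cylinder covered √(1.0² + 0.3²) ≈ 1.0 units.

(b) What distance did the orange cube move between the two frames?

0.6

The orange cube moved from about (10.2, 5.3) to (10.7, 5.7), a distance of √(0.5² + 0.4²) ≈ 0.6.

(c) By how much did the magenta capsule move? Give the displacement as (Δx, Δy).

(-0.4, 1.3)

The magenta capsule was at about (1.8, 3.0) and moved to about (1.4, 4.3).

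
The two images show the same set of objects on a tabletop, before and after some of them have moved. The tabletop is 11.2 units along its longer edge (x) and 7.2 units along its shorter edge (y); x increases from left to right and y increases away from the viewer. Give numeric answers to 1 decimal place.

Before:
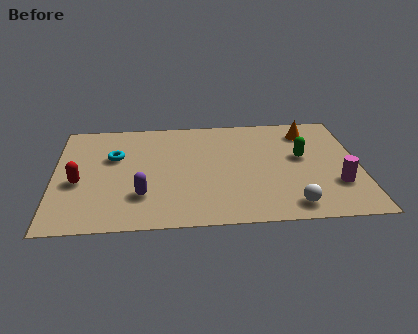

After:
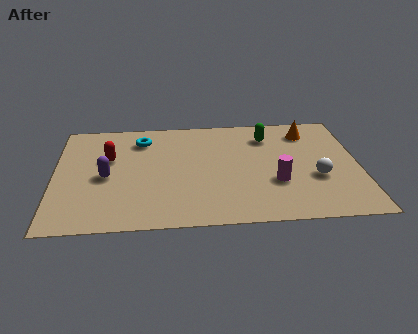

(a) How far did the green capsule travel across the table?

1.9

From (9.1, 4.1) to (7.9, 5.6), the green capsule covered √(1.2² + 1.5²) ≈ 1.9 units.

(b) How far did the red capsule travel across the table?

1.9

From (0.9, 3.0) to (2.0, 4.5), the red capsule covered √(1.1² + 1.5²) ≈ 1.9 units.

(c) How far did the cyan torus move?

1.5

From (2.2, 4.6) to (3.2, 5.7), the cyan torus covered √(1.0² + 1.1²) ≈ 1.5 units.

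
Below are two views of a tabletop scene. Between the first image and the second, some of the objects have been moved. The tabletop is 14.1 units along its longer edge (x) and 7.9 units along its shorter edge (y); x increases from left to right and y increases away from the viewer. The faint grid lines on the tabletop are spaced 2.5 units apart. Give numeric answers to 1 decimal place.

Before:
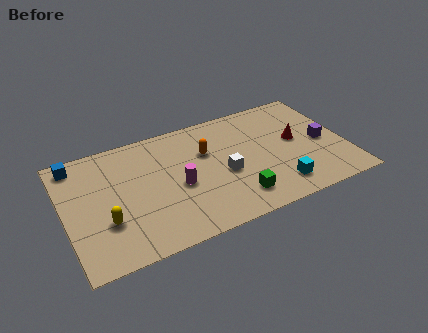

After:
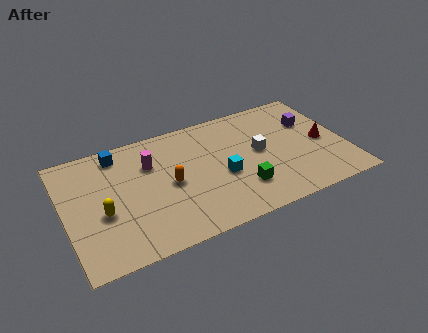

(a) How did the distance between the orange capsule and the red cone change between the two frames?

+3.2

They were about 4.6 units apart before and 7.8 after — 3.2 units further apart.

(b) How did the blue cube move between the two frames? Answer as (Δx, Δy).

(2.1, -0.1)

The blue cube started near (0.8, 6.9) and ended near (2.9, 6.8).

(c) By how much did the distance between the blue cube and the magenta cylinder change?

-3.9

Before: roughly 5.9 units apart; after: 2.0. That's 3.9 units closer together.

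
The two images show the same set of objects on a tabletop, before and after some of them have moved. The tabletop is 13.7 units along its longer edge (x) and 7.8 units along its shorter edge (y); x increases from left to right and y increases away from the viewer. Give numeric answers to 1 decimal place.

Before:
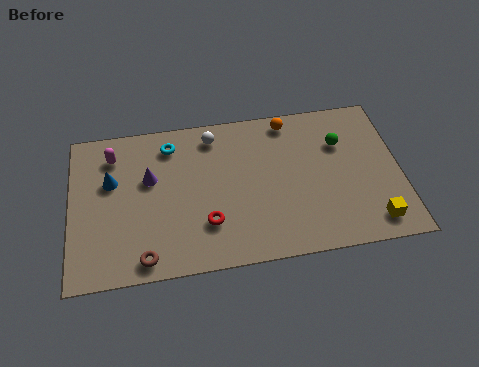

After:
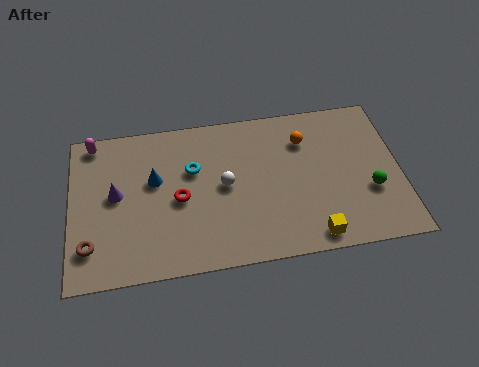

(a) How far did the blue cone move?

1.8

From (1.7, 4.9) to (3.5, 4.7), the blue cone covered √(1.8² + 0.2²) ≈ 1.8 units.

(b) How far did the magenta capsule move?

1.1

The magenta capsule moved from about (1.8, 6.2) to (1.0, 7.0), a distance of √(0.8² + 0.8²) ≈ 1.1.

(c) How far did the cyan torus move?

1.7

From (4.2, 6.4) to (5.1, 5.0), the cyan torus covered √(0.9² + 1.4²) ≈ 1.7 units.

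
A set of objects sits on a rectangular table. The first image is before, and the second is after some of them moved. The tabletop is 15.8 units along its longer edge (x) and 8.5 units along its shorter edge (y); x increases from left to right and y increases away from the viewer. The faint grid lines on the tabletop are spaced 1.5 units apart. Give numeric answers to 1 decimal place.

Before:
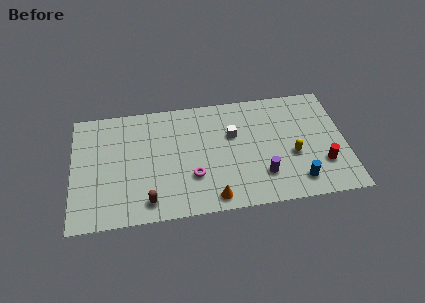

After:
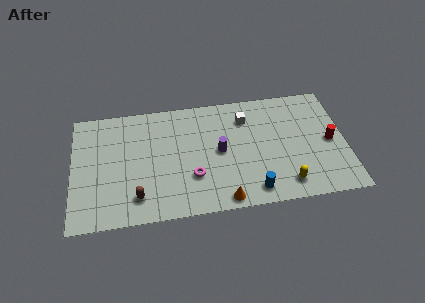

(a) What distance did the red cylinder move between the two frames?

1.7

From (14.4, 2.5) to (14.9, 4.1), the red cylinder covered √(0.5² + 1.6²) ≈ 1.7 units.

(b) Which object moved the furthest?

the purple cylinder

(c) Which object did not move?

the magenta torus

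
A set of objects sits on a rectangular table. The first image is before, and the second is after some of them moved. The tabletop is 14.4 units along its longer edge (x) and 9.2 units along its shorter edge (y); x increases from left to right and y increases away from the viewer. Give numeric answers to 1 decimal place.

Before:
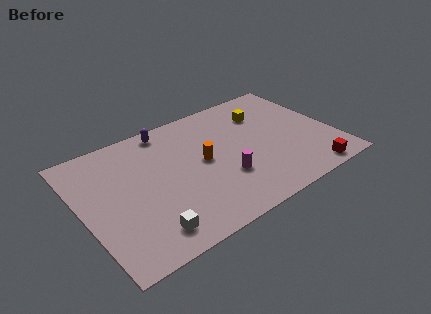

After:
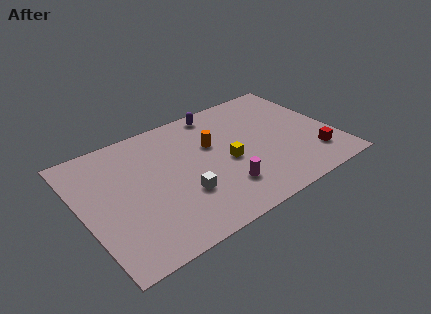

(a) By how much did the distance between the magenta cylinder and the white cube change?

-2.6

They were about 4.9 units apart before and 2.3 after — 2.6 units closer together.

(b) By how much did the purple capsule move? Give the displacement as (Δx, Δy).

(3.0, 0.0)

From the two frames, the purple capsule sits at roughly (5.4, 8.2) before and (8.4, 8.2) after.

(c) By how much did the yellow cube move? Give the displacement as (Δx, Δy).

(-2.7, -2.7)

The yellow cube was at about (10.9, 6.8) and moved to about (8.2, 4.1).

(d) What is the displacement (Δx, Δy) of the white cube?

(2.3, 1.5)

The white cube started near (3.1, 1.5) and ended near (5.4, 3.0).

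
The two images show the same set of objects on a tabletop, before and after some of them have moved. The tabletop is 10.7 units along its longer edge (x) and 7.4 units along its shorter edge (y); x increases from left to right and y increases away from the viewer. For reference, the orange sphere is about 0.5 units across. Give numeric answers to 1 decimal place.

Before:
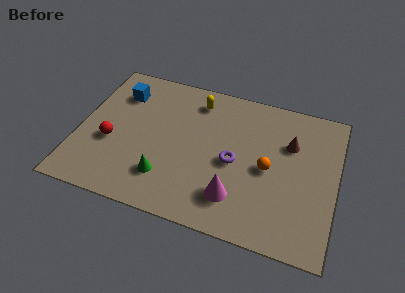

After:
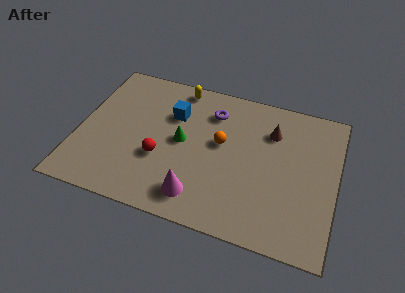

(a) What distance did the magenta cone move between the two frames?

1.6

The magenta cone moved from about (6.7, 1.7) to (5.2, 1.3), a distance of √(1.5² + 0.4²) ≈ 1.6.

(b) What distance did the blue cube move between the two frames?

2.4

The blue cube moved from about (1.5, 5.6) to (3.8, 5.1), a distance of √(2.3² + 0.5²) ≈ 2.4.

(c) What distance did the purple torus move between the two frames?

2.5

The purple torus was near (6.5, 3.4) before and (5.4, 5.7) after, so it travelled √(1.1² + 2.3²) ≈ 2.5 units.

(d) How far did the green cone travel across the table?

2.1

The green cone was near (3.8, 1.8) before and (4.3, 3.8) after, so it travelled √(0.5² + 2.0²) ≈ 2.1 units.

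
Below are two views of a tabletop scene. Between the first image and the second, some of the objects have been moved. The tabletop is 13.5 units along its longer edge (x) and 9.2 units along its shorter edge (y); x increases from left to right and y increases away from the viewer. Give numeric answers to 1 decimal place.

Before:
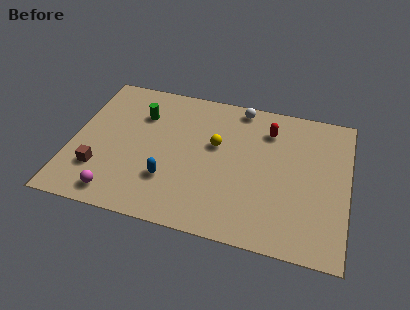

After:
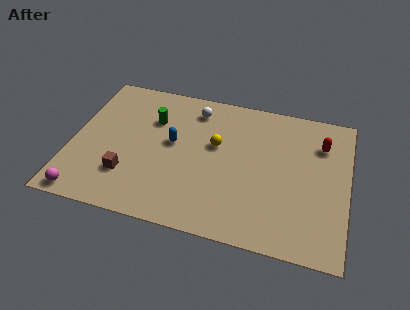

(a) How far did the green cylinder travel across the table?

0.6

The green cylinder was near (3.2, 6.6) before and (3.8, 6.4) after, so it travelled √(0.6² + 0.2²) ≈ 0.6 units.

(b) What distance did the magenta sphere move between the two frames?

1.6

From (2.5, 1.2) to (1.0, 0.8), the magenta sphere covered √(1.5² + 0.4²) ≈ 1.6 units.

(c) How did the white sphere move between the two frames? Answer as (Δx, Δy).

(-2.2, -0.7)

The white sphere was at about (8.0, 8.3) and moved to about (5.8, 7.6).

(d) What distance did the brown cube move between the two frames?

1.4

From (1.5, 2.5) to (2.9, 2.5), the brown cube covered √(1.4² + 0.0²) ≈ 1.4 units.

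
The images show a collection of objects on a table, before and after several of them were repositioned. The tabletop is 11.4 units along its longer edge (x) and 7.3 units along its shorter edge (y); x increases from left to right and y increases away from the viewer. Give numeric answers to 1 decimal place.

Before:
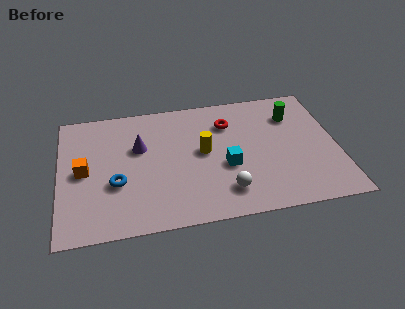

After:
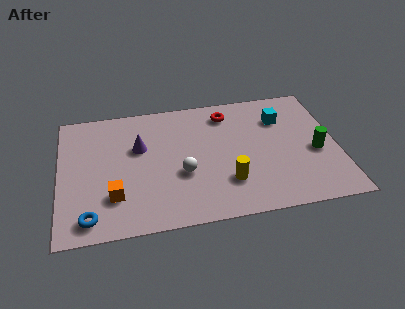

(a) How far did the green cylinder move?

2.4

The green cylinder was near (9.7, 5.4) before and (10.5, 3.1) after, so it travelled √(0.8² + 2.3²) ≈ 2.4 units.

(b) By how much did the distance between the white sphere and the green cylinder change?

+0.6

They were about 4.9 units apart before and 5.5 after — 0.6 units further apart.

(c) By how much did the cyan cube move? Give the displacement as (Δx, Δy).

(2.4, 2.4)

From the two frames, the cyan cube sits at roughly (6.8, 2.9) before and (9.2, 5.3) after.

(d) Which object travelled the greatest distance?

the cyan cube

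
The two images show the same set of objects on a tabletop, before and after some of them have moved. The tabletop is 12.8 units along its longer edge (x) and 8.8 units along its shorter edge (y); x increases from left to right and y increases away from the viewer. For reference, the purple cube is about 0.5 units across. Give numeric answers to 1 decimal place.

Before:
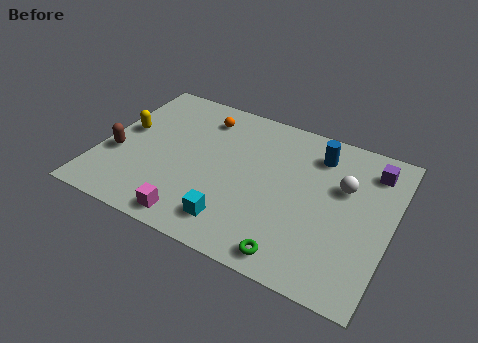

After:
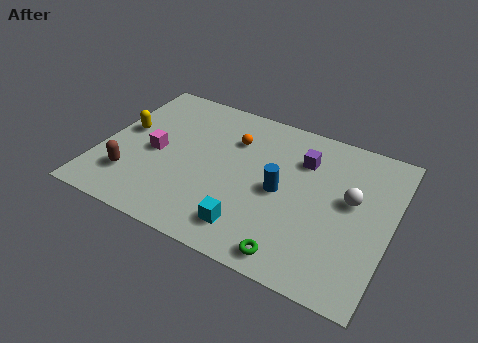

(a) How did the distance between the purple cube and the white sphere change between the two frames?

+0.8

The distance was about 1.9 in the first image and 2.7 in the second, so they moved 0.8 units further apart.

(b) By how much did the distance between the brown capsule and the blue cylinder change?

-2.6

They were about 9.3 units apart before and 6.7 after — 2.6 units closer together.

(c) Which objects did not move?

the yellow capsule and the green torus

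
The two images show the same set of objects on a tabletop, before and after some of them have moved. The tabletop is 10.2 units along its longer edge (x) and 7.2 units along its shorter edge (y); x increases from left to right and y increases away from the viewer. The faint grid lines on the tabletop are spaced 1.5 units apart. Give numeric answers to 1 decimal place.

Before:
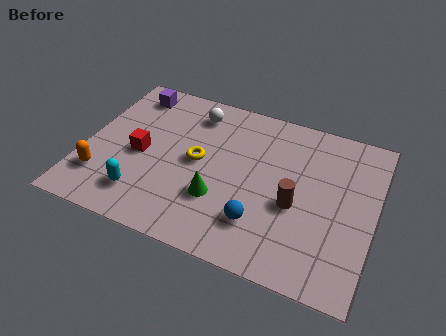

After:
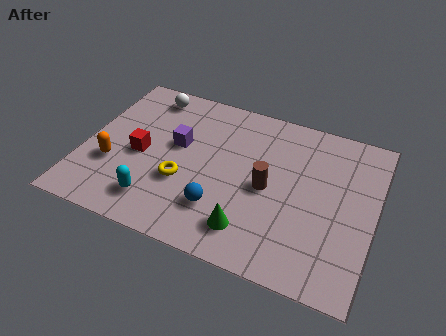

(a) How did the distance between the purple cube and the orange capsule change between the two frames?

-1.6

The distance was about 4.3 in the first image and 2.7 in the second, so they moved 1.6 units closer together.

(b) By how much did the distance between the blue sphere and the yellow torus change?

-1.5

They were about 3.1 units apart before and 1.6 after — 1.5 units closer together.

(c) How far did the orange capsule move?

0.8

The orange capsule moved from about (0.8, 1.8) to (1.1, 2.5), a distance of √(0.3² + 0.7²) ≈ 0.8.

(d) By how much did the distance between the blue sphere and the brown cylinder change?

+0.5

The distance was about 1.6 in the first image and 2.1 in the second, so they moved 0.5 units further apart.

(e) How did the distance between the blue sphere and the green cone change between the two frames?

-0.4

They were about 1.6 units apart before and 1.2 after — 0.4 units closer together.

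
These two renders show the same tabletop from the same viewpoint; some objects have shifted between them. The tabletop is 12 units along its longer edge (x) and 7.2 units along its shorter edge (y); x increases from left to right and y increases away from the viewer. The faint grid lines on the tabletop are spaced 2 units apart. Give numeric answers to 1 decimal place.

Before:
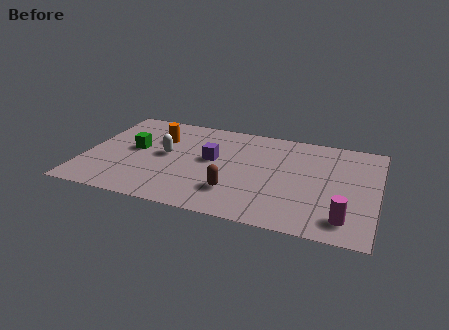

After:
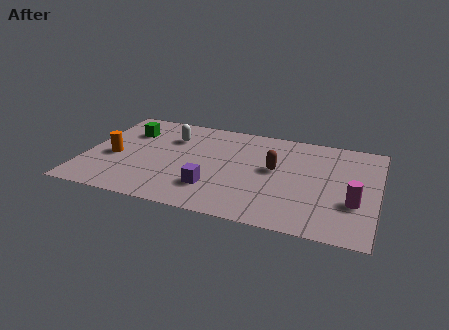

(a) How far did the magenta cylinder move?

1.2

From (10.8, 1.3) to (11.1, 2.5), the magenta cylinder covered √(0.3² + 1.2²) ≈ 1.2 units.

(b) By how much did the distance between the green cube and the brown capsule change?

+1.6

The distance was about 4.7 in the first image and 6.3 in the second, so they moved 1.6 units further apart.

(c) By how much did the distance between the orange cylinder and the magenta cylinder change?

+1.2

Before: roughly 8.7 units apart; after: 9.9. That's 1.2 units further apart.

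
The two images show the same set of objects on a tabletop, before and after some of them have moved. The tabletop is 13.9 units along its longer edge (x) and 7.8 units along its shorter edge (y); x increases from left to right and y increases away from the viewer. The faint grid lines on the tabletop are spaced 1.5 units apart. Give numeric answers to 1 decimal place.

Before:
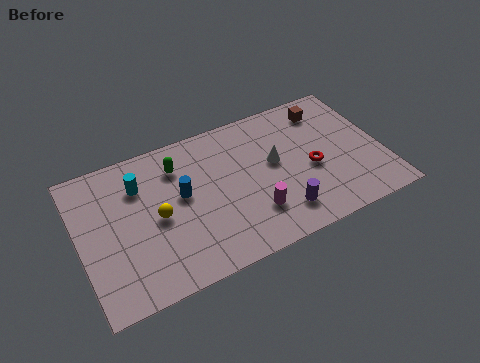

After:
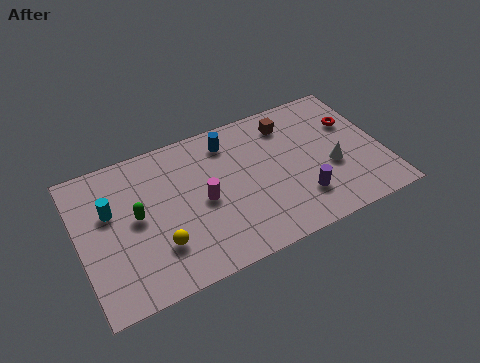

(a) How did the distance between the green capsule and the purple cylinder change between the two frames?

+1.5

Before: roughly 6.1 units apart; after: 7.6. That's 1.5 units further apart.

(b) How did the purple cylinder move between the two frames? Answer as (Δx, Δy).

(1.0, 0.4)

The purple cylinder started near (8.9, 1.6) and ended near (9.9, 2.0).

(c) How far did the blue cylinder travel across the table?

3.1

The blue cylinder moved from about (4.7, 4.4) to (7.1, 6.4), a distance of √(2.4² + 2.0²) ≈ 3.1.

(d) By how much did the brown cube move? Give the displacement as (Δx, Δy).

(-1.8, -0.1)

The brown cube was at about (11.7, 6.4) and moved to about (9.9, 6.3).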